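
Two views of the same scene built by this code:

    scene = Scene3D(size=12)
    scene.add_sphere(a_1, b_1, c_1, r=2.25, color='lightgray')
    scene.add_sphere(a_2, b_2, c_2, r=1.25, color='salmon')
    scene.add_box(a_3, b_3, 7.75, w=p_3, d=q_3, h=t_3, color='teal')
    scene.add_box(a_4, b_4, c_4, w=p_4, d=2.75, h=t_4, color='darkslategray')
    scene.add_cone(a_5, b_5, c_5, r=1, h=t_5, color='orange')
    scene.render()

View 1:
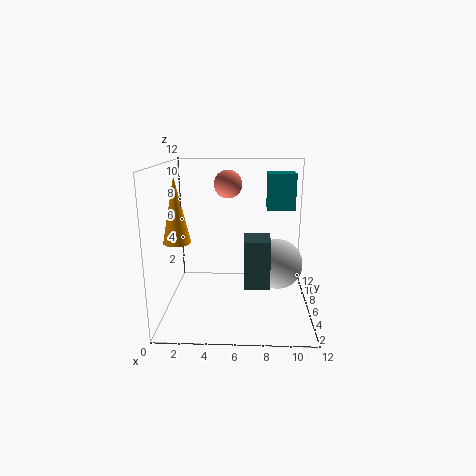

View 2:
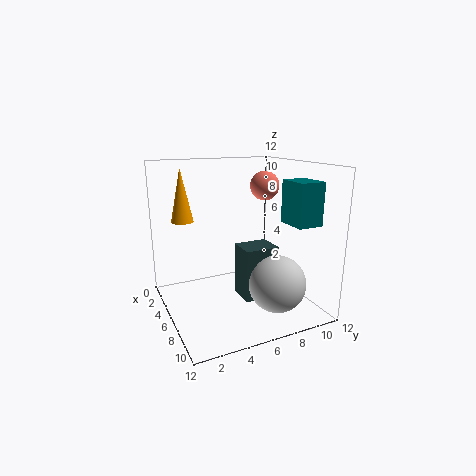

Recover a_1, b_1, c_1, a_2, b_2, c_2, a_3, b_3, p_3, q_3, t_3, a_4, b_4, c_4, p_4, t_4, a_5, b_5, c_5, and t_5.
a_1 = 9.5, b_1 = 7.75, c_1 = 3, a_2 = 5, b_2 = 9, c_2 = 10, a_3 = 8.5, b_3 = 8.5, p_3 = 2.5, q_3 = 2, t_3 = 3.25, a_4 = 6.5, b_4 = 5.5, c_4 = 1.5, p_4 = 2.25, t_4 = 4.25, a_5 = 1.75, b_5 = 2.5, c_5 = 6.75, t_5 = 4.75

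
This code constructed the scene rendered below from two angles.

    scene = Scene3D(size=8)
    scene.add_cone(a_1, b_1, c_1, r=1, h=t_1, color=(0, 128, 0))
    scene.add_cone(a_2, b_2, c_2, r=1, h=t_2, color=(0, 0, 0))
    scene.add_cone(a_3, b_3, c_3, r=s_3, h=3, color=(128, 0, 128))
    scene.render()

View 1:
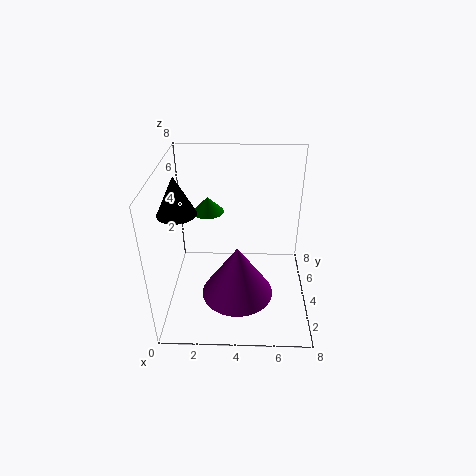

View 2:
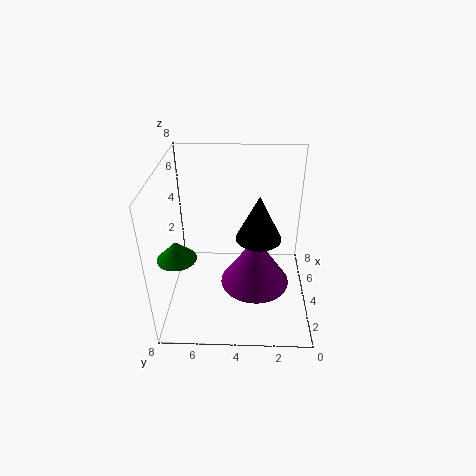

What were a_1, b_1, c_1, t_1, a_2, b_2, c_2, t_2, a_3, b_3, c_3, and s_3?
a_1 = 2, b_1 = 7, c_1 = 4, t_1 = 1, a_2 = 1, b_2 = 3, c_2 = 6, t_2 = 2, a_3 = 4, b_3 = 3, c_3 = 1, s_3 = 2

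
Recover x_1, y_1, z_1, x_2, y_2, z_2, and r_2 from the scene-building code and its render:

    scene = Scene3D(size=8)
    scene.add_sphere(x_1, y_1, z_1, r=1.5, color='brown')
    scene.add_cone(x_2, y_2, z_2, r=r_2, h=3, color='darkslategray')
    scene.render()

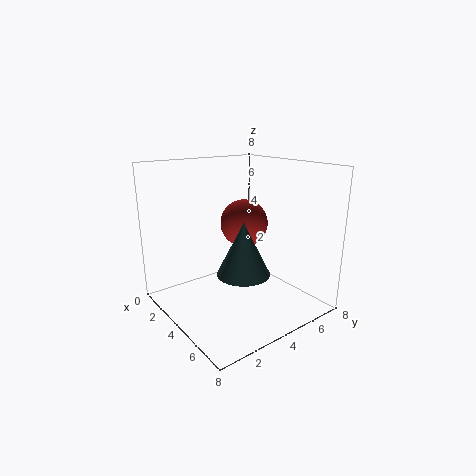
x_1 = 2; y_1 = 6; z_1 = 4; x_2 = 4.5; y_2 = 4; z_2 = 2; r_2 = 1.5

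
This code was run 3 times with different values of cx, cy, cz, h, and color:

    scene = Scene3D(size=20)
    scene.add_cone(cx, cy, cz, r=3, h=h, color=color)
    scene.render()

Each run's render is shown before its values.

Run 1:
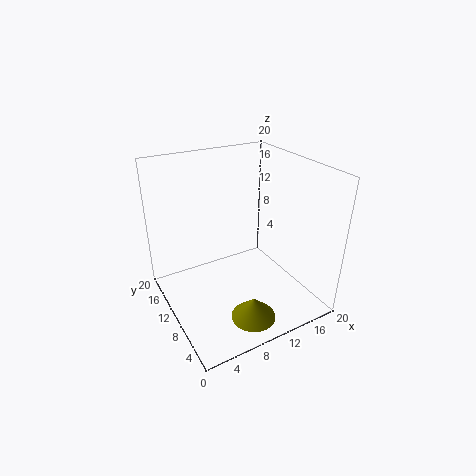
cx = 9
cy = 4
cz = 1
h = 3
color = 'olive'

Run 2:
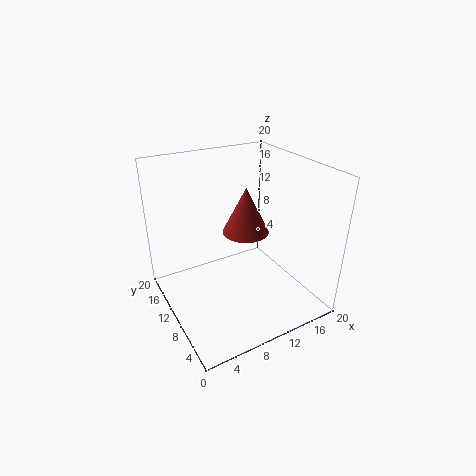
cx = 10
cy = 8
cz = 12
h = 6
color = 'brown'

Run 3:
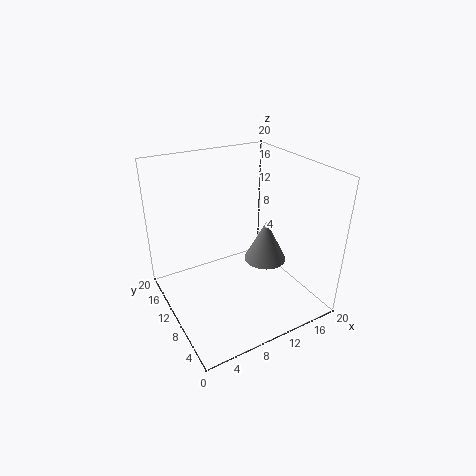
cx = 14
cy = 9
cz = 6
h = 6
color = 'gray'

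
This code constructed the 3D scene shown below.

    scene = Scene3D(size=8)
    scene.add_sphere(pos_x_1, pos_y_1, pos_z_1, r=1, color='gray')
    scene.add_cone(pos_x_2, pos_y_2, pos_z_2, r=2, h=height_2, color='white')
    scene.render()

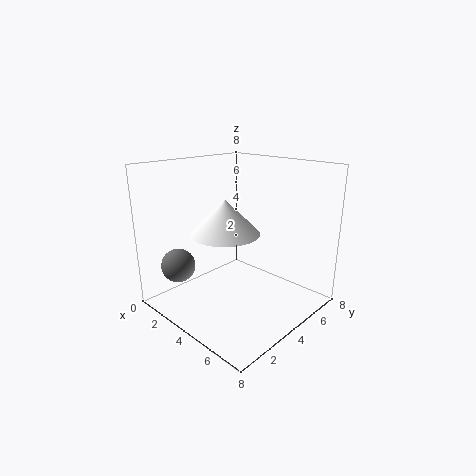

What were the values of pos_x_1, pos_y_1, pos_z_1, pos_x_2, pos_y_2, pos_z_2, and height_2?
pos_x_1 = 1; pos_y_1 = 2; pos_z_1 = 2; pos_x_2 = 3; pos_y_2 = 4; pos_z_2 = 4; height_2 = 2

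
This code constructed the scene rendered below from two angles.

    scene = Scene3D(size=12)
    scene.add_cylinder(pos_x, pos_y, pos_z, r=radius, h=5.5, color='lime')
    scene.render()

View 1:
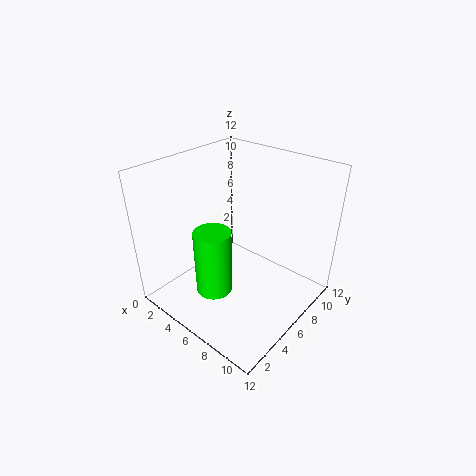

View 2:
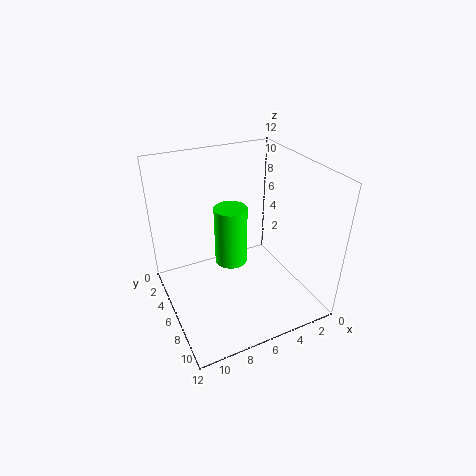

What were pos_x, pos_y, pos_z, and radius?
pos_x = 5.5
pos_y = 3.5
pos_z = 2
radius = 1.5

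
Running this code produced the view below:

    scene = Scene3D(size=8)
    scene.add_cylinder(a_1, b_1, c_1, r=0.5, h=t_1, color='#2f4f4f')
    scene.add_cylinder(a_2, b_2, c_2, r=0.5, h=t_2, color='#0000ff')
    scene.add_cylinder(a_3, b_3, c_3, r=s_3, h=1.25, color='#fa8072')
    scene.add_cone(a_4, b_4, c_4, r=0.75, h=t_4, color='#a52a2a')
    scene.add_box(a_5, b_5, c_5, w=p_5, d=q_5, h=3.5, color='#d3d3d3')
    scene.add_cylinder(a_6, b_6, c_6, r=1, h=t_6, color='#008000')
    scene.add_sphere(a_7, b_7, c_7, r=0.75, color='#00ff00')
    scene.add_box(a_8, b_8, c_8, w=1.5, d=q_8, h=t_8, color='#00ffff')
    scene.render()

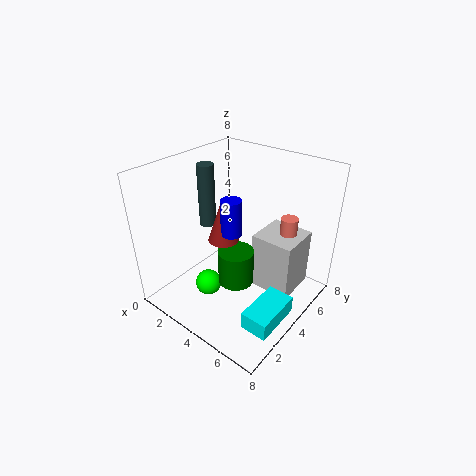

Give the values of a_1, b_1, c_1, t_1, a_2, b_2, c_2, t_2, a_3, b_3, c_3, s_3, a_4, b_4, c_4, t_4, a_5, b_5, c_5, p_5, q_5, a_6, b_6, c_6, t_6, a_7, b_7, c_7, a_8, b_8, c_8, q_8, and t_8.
a_1 = 1.25
b_1 = 4.5
c_1 = 3.75
t_1 = 3.75
a_2 = 5
b_2 = 2.25
c_2 = 5.5
t_2 = 1.75
a_3 = 5.75
b_3 = 6.5
c_3 = 3.5
s_3 = 0.5
a_4 = 4.5
b_4 = 2.25
c_4 = 5
t_4 = 2.25
a_5 = 4.25
b_5 = 5
c_5 = 0.25
p_5 = 2.5
q_5 = 2.5
a_6 = 4.25
b_6 = 3.5
c_6 = 1.5
t_6 = 2
a_7 = 2.75
b_7 = 2.75
c_7 = 1
a_8 = 6
b_8 = 1.75
c_8 = 0.25
q_8 = 2.75
t_8 = 1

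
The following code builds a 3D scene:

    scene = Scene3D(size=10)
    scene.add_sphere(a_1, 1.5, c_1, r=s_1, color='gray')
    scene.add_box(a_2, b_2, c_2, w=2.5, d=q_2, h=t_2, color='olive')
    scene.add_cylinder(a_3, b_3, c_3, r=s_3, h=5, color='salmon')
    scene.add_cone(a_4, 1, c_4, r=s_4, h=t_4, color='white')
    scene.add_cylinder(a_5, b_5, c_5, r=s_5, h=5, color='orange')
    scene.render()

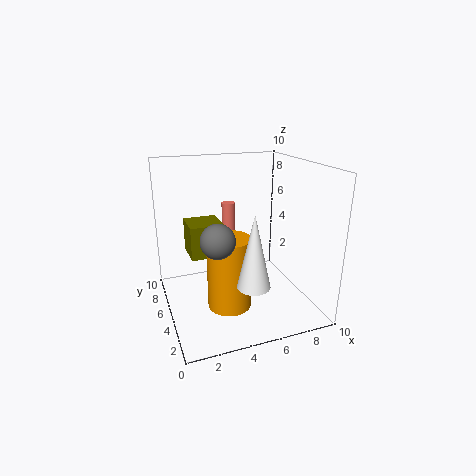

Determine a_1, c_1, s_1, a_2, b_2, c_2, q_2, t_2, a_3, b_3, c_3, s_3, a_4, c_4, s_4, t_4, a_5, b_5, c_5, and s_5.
a_1 = 2.5
c_1 = 6.5
s_1 = 1
a_2 = 2
b_2 = 6.5
c_2 = 3
q_2 = 2.5
t_2 = 2.5
a_3 = 5
b_3 = 7
c_3 = 2
s_3 = 0.5
a_4 = 4.5
c_4 = 3.5
s_4 = 1
t_4 = 4.5
a_5 = 4
b_5 = 4
c_5 = 0.5
s_5 = 1.5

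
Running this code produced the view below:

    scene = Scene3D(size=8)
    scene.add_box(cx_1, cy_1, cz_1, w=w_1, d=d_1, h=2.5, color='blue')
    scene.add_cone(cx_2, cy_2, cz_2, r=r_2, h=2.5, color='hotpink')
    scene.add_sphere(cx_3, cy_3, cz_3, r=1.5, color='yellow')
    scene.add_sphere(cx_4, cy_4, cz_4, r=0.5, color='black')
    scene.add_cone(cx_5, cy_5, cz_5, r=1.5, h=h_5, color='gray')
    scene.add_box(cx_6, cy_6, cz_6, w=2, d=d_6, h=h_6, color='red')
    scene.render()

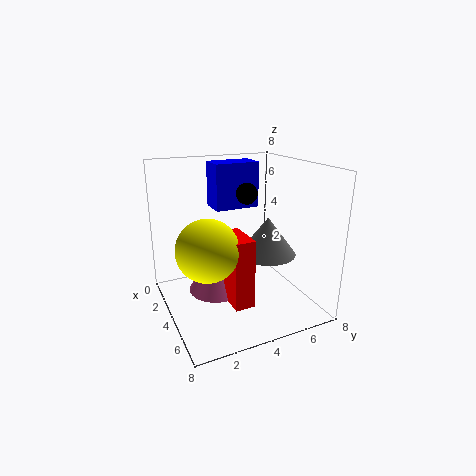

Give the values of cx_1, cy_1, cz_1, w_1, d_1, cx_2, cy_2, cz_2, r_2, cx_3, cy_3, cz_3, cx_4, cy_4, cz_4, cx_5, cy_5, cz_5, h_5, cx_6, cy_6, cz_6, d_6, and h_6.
cx_1 = 2, cy_1 = 3, cz_1 = 5.5, w_1 = 1.5, d_1 = 2.5, cx_2 = 4.5, cy_2 = 2.5, cz_2 = 1.5, r_2 = 1.5, cx_3 = 6, cy_3 = 1.5, cz_3 = 4.5, cx_4 = 6, cy_4 = 3.5, cz_4 = 7, cx_5 = 5.5, cy_5 = 5, cz_5 = 3.5, h_5 = 2, cx_6 = 5, cy_6 = 2.5, cz_6 = 1.5, d_6 = 1, h_6 = 3.5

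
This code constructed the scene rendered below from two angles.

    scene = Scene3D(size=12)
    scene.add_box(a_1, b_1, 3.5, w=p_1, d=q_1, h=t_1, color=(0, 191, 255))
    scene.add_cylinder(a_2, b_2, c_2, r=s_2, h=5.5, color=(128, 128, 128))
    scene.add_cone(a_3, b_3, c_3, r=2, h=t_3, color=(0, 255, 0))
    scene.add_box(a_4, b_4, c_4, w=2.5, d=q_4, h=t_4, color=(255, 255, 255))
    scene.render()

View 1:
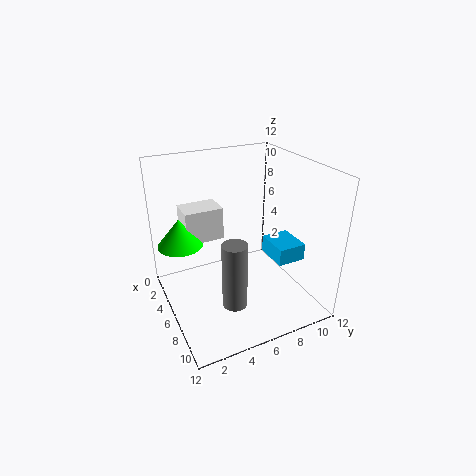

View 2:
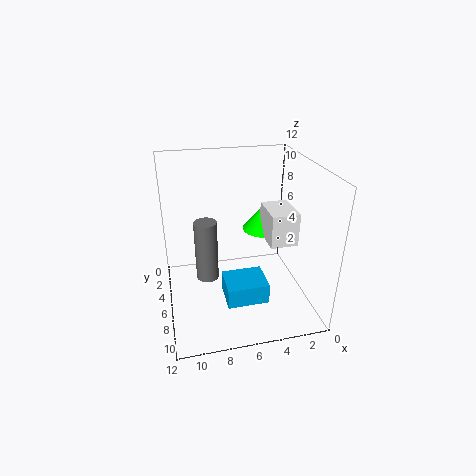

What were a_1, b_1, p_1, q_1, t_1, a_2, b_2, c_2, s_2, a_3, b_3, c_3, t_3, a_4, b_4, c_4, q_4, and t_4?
a_1 = 5; b_1 = 9; p_1 = 3; q_1 = 2.5; t_1 = 1.5; a_2 = 8.5; b_2 = 4.5; c_2 = 1.5; s_2 = 1; a_3 = 2.5; b_3 = 2; c_3 = 4.5; t_3 = 2.5; a_4 = 0.5; b_4 = 2.5; c_4 = 4.5; q_4 = 3.5; t_4 = 3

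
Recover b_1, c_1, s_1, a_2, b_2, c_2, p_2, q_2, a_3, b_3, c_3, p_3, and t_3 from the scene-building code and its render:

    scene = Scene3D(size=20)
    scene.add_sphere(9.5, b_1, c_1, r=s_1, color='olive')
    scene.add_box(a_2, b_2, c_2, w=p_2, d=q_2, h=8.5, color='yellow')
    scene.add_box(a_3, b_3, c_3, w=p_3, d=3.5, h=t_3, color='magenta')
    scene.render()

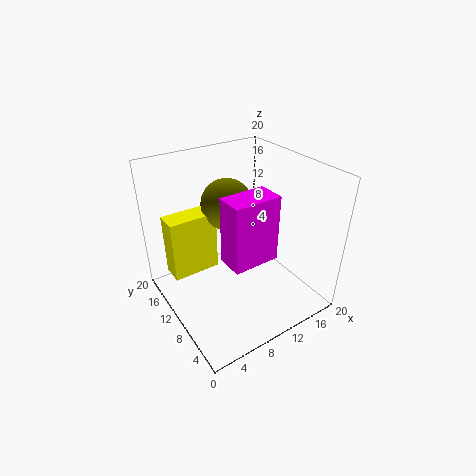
b_1 = 12; c_1 = 14.5; s_1 = 3.5; a_2 = 1; b_2 = 11.5; c_2 = 5.5; p_2 = 6.5; q_2 = 3; a_3 = 5.5; b_3 = 3.5; c_3 = 10; p_3 = 6; t_3 = 8.5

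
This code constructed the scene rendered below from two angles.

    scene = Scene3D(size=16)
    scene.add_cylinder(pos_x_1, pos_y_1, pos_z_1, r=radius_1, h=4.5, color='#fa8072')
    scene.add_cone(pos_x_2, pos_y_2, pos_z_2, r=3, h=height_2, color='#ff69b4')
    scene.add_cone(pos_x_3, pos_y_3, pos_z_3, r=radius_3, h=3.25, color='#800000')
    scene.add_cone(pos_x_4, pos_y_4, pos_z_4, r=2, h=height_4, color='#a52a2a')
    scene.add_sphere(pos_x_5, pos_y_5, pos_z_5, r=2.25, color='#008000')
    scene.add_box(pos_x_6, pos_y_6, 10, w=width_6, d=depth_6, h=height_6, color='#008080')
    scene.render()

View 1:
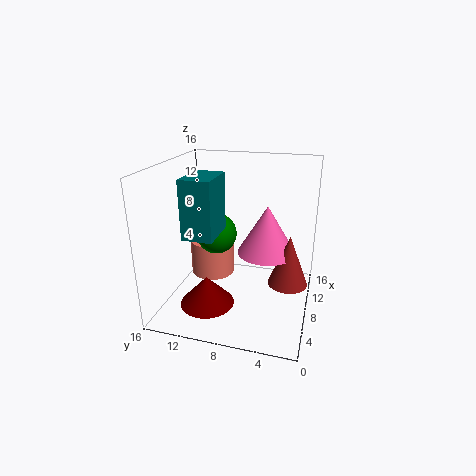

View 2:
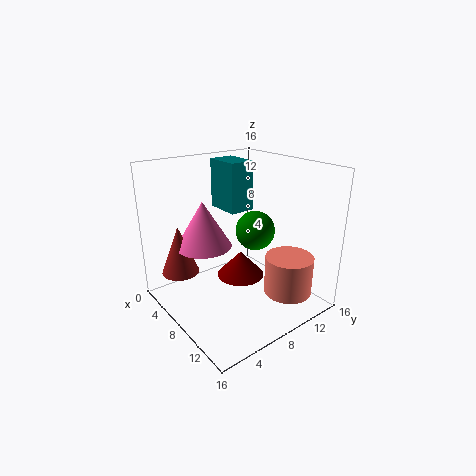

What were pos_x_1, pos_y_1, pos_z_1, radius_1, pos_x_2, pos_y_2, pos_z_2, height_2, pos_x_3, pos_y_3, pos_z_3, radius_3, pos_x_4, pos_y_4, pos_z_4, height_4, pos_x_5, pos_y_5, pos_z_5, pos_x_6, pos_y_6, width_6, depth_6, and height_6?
pos_x_1 = 11.75, pos_y_1 = 12.5, pos_z_1 = 1.25, radius_1 = 2.75, pos_x_2 = 6.5, pos_y_2 = 4.5, pos_z_2 = 7.5, height_2 = 5, pos_x_3 = 5, pos_y_3 = 10.75, pos_z_3 = 1, radius_3 = 3, pos_x_4 = 5.5, pos_y_4 = 2, pos_z_4 = 4.75, height_4 = 5.25, pos_x_5 = 8, pos_y_5 = 10.5, pos_z_5 = 8.25, pos_x_6 = 1.75, pos_y_6 = 8.75, width_6 = 4.25, depth_6 = 3, height_6 = 5.75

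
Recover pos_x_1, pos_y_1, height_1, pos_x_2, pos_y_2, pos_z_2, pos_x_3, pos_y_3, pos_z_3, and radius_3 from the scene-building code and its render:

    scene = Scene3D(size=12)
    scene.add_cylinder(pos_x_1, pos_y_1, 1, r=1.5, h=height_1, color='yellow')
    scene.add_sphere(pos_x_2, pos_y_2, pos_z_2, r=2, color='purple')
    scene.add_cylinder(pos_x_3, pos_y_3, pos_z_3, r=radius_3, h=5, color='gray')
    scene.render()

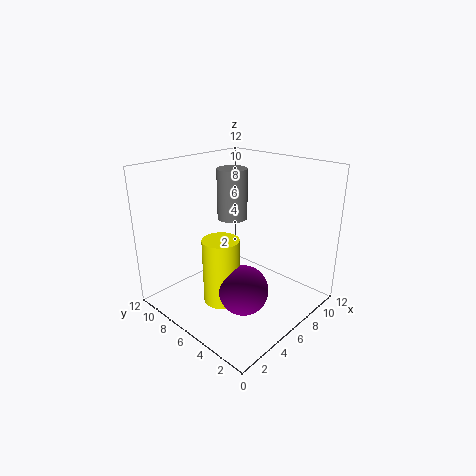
pos_x_1 = 4
pos_y_1 = 6
height_1 = 5.5
pos_x_2 = 4.5
pos_y_2 = 4
pos_z_2 = 2.5
pos_x_3 = 10
pos_y_3 = 10.5
pos_z_3 = 5.5
radius_3 = 1.5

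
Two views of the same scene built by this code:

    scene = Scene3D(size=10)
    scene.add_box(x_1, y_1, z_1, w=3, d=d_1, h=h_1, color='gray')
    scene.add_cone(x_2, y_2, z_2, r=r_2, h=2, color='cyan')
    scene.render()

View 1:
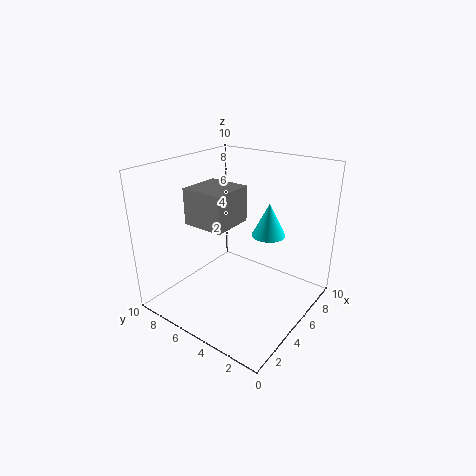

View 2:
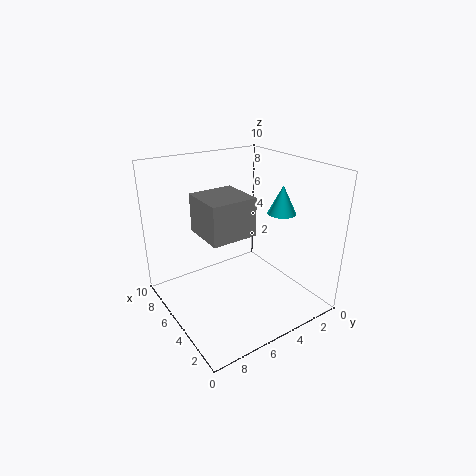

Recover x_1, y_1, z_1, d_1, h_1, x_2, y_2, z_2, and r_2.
x_1 = 3, y_1 = 5, z_1 = 6, d_1 = 3, h_1 = 2.5, x_2 = 4, y_2 = 2, z_2 = 6.5, r_2 = 1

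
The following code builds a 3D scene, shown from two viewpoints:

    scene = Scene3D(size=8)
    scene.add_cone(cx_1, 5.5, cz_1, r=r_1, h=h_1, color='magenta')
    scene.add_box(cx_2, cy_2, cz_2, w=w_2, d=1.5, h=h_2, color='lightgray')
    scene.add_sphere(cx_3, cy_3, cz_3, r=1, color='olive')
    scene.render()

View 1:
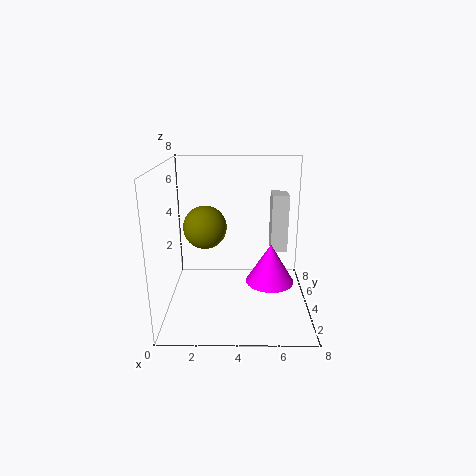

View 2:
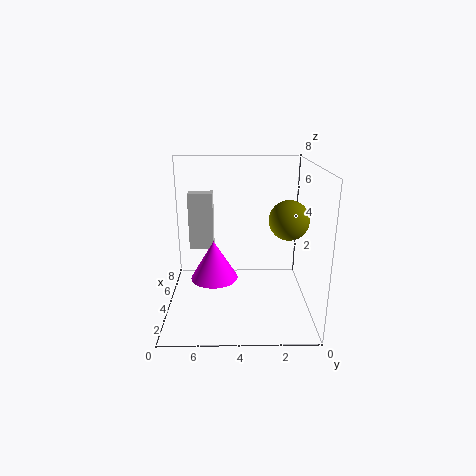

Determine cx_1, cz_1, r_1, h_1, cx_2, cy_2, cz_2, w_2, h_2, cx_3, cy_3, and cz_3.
cx_1 = 6; cz_1 = 0.5; r_1 = 1.5; h_1 = 2.5; cx_2 = 6; cy_2 = 5.5; cz_2 = 2.5; w_2 = 1; h_2 = 3.5; cx_3 = 2.5; cy_3 = 1.5; cz_3 = 5.5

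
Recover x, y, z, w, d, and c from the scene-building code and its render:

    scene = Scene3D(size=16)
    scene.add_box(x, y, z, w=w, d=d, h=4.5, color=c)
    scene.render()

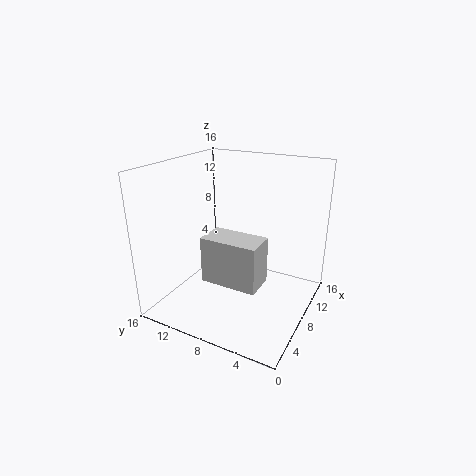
x = 1.5
y = 3
z = 6
w = 3
d = 5.5
c = 'lightgray'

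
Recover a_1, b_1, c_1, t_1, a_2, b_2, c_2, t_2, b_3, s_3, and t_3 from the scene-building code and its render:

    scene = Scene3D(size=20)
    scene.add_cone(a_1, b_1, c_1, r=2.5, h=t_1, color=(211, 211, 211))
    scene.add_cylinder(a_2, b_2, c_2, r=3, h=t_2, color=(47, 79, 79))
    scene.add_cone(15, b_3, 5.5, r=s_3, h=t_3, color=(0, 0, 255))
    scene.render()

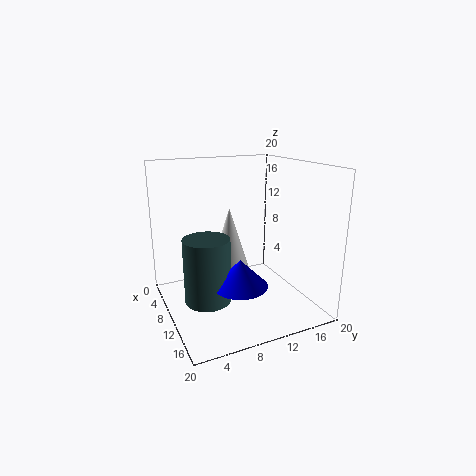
a_1 = 10.5, b_1 = 8.5, c_1 = 6.5, t_1 = 8, a_2 = 12.5, b_2 = 4.5, c_2 = 3, t_2 = 8.5, b_3 = 8, s_3 = 3.5, t_3 = 3.5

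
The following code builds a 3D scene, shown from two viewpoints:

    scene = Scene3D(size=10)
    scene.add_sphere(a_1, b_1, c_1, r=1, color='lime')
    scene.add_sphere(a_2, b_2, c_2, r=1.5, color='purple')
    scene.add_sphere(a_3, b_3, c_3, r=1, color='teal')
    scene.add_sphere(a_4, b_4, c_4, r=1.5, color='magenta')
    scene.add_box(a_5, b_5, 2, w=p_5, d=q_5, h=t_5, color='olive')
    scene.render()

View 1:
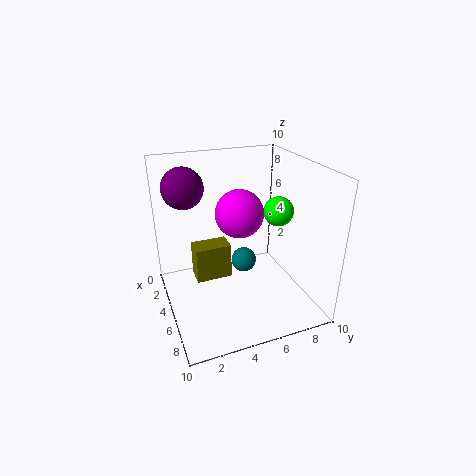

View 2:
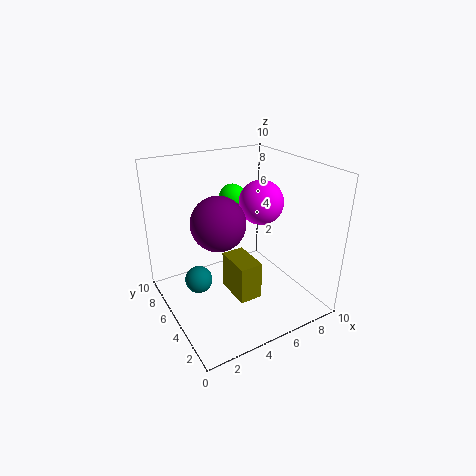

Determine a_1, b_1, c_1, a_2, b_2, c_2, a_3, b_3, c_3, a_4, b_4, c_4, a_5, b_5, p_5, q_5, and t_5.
a_1 = 6; b_1 = 7.5; c_1 = 7; a_2 = 2; b_2 = 2; c_2 = 8; a_3 = 2.5; b_3 = 6.5; c_3 = 1.5; a_4 = 6.5; b_4 = 4.5; c_4 = 7.5; a_5 = 3.5; b_5 = 2; p_5 = 1.5; q_5 = 2.5; t_5 = 2.5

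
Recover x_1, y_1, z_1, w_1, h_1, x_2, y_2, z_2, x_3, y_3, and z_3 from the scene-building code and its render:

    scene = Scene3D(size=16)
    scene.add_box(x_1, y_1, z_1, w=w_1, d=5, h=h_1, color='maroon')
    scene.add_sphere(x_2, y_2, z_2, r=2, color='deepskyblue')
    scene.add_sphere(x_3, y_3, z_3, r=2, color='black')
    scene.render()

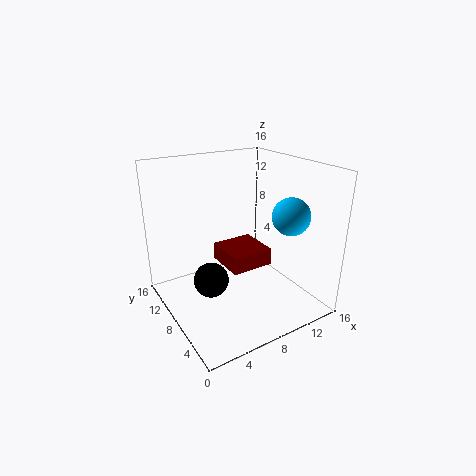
x_1 = 7, y_1 = 7, z_1 = 4, w_1 = 5, h_1 = 2, x_2 = 12, y_2 = 4, z_2 = 11, x_3 = 5, y_3 = 9, z_3 = 3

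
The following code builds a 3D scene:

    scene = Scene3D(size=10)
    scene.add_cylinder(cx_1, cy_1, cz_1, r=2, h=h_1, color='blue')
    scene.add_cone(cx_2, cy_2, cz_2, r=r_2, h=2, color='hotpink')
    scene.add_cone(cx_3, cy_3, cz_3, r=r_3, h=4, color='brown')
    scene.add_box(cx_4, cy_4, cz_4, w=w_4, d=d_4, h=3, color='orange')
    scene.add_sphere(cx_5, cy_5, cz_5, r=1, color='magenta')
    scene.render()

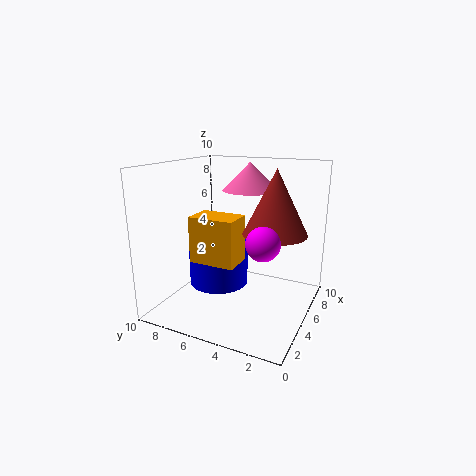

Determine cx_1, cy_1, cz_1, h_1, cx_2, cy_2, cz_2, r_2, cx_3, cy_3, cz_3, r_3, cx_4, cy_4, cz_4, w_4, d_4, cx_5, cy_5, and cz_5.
cx_1 = 4
cy_1 = 6
cz_1 = 2
h_1 = 3
cx_2 = 7
cy_2 = 5
cz_2 = 8
r_2 = 2
cx_3 = 4
cy_3 = 2
cz_3 = 6
r_3 = 2
cx_4 = 2
cy_4 = 4
cz_4 = 4
w_4 = 2
d_4 = 3
cx_5 = 2
cy_5 = 2
cz_5 = 6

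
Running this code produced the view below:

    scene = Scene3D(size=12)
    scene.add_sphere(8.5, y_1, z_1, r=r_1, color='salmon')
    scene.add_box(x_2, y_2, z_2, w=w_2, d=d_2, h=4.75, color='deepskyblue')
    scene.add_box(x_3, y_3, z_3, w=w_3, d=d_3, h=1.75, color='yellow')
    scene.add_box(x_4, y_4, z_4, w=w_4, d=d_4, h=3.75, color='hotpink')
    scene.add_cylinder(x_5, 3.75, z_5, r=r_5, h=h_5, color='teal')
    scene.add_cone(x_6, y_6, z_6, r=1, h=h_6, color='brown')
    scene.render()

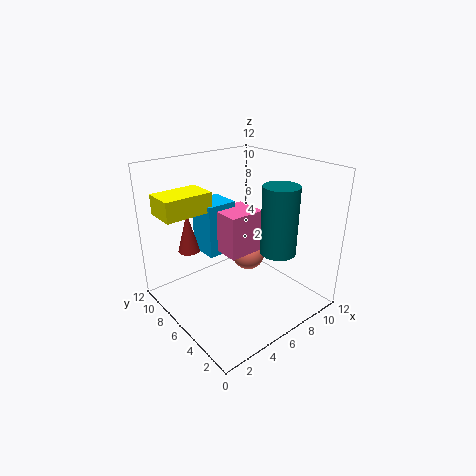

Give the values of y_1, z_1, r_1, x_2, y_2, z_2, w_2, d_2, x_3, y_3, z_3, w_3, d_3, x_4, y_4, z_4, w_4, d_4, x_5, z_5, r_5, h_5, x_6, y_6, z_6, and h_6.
y_1 = 7.5
z_1 = 3
r_1 = 1.5
x_2 = 4.75
y_2 = 8.25
z_2 = 3.5
w_2 = 2.75
d_2 = 2.75
x_3 = 1
y_3 = 8.5
z_3 = 7.75
w_3 = 4.25
d_3 = 2.75
x_4 = 5.5
y_4 = 6
z_4 = 4
w_4 = 3.25
d_4 = 3
x_5 = 8.5
z_5 = 4.75
r_5 = 1.5
h_5 = 5.75
x_6 = 4
y_6 = 10.75
z_6 = 3.5
h_6 = 3.75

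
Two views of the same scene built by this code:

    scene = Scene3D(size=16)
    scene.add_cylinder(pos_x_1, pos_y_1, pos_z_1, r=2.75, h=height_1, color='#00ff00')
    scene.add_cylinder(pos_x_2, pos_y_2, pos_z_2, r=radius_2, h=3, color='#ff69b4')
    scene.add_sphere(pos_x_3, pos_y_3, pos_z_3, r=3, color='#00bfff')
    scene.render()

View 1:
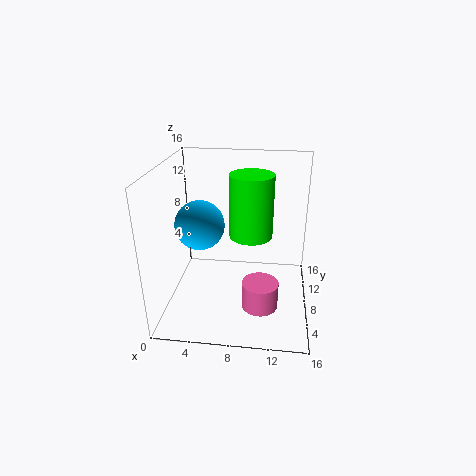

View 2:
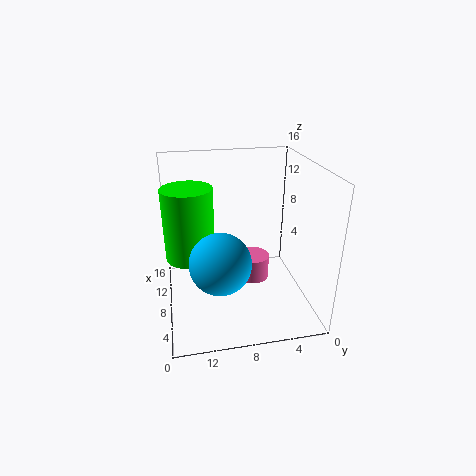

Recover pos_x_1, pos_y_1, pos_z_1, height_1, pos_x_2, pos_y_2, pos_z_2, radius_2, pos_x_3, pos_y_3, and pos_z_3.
pos_x_1 = 9, pos_y_1 = 13.25, pos_z_1 = 5.75, height_1 = 8, pos_x_2 = 10.75, pos_y_2 = 5.5, pos_z_2 = 1, radius_2 = 2, pos_x_3 = 3, pos_y_3 = 10.75, pos_z_3 = 8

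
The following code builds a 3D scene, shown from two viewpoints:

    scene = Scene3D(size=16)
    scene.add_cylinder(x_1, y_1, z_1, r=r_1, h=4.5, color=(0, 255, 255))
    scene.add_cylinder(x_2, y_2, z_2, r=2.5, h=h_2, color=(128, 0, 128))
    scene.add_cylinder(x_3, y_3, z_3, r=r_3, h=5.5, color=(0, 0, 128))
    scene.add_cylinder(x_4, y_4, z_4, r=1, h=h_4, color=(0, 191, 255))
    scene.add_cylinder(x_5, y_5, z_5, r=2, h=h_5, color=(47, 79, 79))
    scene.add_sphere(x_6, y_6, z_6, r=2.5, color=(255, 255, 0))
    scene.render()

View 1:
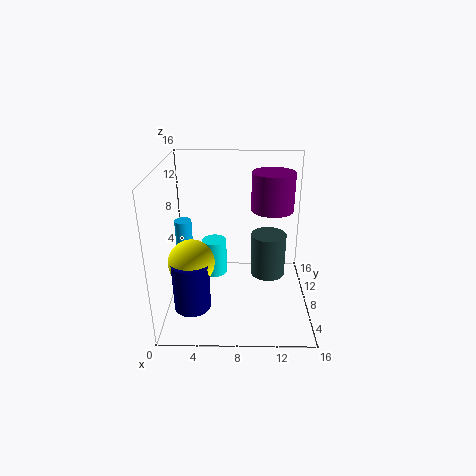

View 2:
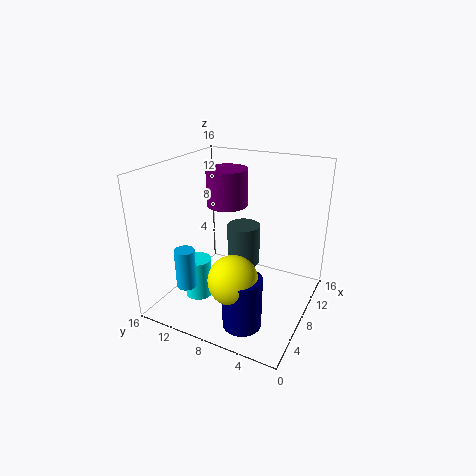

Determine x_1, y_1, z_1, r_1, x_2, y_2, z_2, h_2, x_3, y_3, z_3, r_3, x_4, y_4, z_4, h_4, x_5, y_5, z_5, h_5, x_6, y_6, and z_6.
x_1 = 5, y_1 = 11.5, z_1 = 1.5, r_1 = 1.5, x_2 = 12, y_2 = 11.5, z_2 = 10, h_2 = 4.5, x_3 = 3, y_3 = 5, z_3 = 1, r_3 = 2, x_4 = 1.5, y_4 = 10.5, z_4 = 5, h_4 = 4, x_5 = 11.5, y_5 = 9, z_5 = 3, h_5 = 5, x_6 = 3, y_6 = 6, z_6 = 6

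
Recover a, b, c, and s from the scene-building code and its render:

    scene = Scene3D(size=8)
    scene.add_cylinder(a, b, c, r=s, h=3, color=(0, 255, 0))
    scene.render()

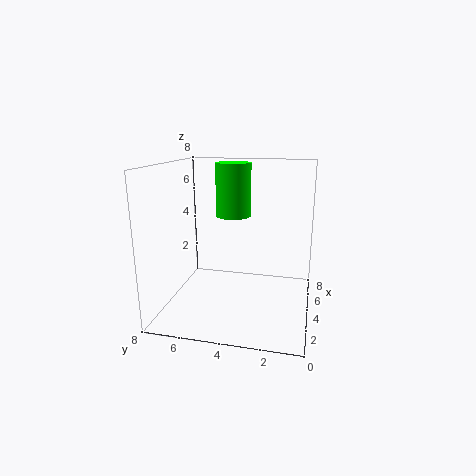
a = 5; b = 4.5; c = 5; s = 1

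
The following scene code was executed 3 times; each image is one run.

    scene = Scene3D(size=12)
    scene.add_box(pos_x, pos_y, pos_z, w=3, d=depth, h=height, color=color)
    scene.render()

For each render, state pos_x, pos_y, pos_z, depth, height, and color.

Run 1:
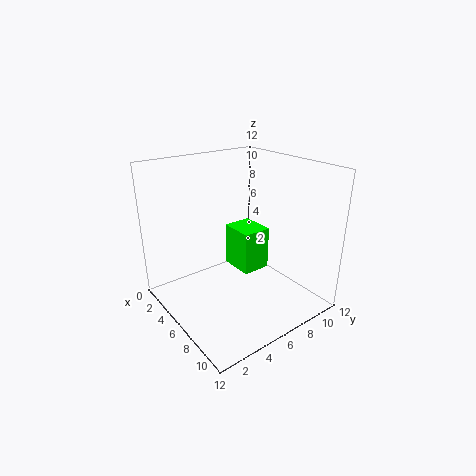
pos_x = 3.5
pos_y = 6.5
pos_z = 2.5
depth = 2.5
height = 3.75
color = 'lime'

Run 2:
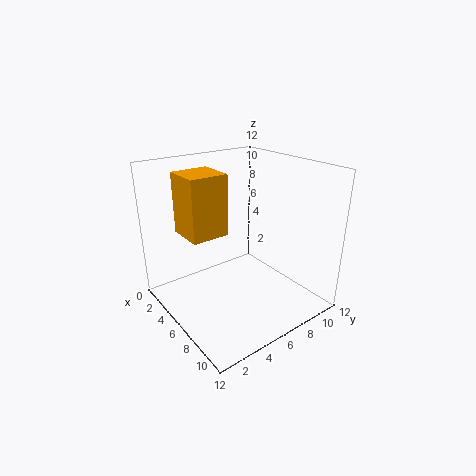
pos_x = 3.75
pos_y = 1.5
pos_z = 7
depth = 3
height = 4.75
color = 'orange'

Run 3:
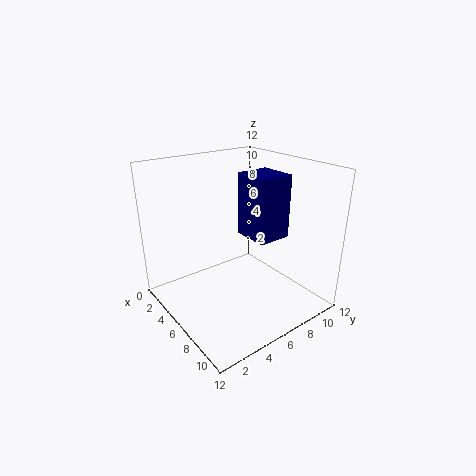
pos_x = 6
pos_y = 6
pos_z = 6.5
depth = 2.75
height = 5
color = 'navy'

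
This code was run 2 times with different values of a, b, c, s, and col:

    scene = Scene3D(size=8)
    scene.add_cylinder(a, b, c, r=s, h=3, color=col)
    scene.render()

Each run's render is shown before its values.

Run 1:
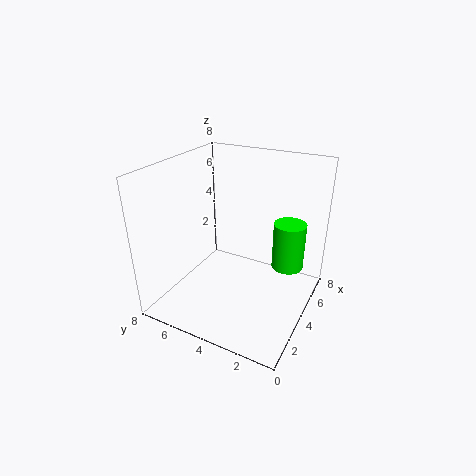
a = 7; b = 2; c = 1; s = 1; col = 'lime'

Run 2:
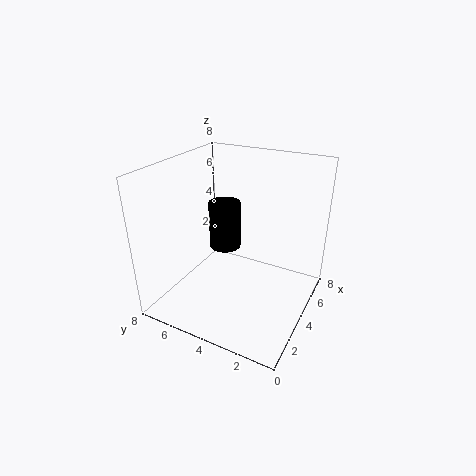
a = 6; b = 6; c = 2; s = 1; col = 'black'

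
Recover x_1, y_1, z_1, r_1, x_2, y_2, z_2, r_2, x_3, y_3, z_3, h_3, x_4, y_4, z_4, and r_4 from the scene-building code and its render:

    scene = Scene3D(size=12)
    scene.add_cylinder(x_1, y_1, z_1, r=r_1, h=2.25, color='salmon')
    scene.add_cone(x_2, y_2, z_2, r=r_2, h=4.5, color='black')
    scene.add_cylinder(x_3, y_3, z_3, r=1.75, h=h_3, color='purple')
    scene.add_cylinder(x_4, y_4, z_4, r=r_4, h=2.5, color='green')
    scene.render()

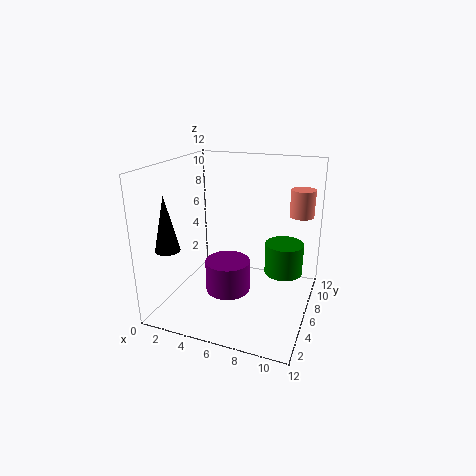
x_1 = 10.75, y_1 = 8.25, z_1 = 7.75, r_1 = 1, x_2 = 1.25, y_2 = 2.75, z_2 = 5.5, r_2 = 1, x_3 = 6, y_3 = 3.75, z_3 = 2.5, h_3 = 2.5, x_4 = 10, y_4 = 5.75, z_4 = 3.75, r_4 = 1.5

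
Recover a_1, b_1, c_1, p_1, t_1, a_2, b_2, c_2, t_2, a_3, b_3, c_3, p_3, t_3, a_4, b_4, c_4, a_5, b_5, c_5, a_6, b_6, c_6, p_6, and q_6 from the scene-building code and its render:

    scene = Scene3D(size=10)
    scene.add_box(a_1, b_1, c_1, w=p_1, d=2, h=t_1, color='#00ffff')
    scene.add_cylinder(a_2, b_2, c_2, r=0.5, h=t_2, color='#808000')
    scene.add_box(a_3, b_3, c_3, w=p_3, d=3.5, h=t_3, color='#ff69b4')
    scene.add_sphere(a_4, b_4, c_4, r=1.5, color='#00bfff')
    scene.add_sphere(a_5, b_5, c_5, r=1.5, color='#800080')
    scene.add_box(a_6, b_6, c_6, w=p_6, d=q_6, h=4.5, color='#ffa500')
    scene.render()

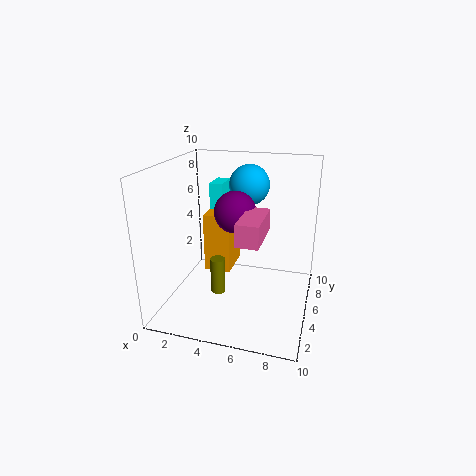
a_1 = 2
b_1 = 7.5
c_1 = 5
p_1 = 1
t_1 = 3
a_2 = 4
b_2 = 3.5
c_2 = 1.5
t_2 = 2.5
a_3 = 5.5
b_3 = 2.5
c_3 = 5.5
p_3 = 1.5
t_3 = 1.5
a_4 = 5
b_4 = 8
c_4 = 8
a_5 = 4.5
b_5 = 6
c_5 = 6.5
a_6 = 2
b_6 = 6
c_6 = 1.5
p_6 = 2
q_6 = 3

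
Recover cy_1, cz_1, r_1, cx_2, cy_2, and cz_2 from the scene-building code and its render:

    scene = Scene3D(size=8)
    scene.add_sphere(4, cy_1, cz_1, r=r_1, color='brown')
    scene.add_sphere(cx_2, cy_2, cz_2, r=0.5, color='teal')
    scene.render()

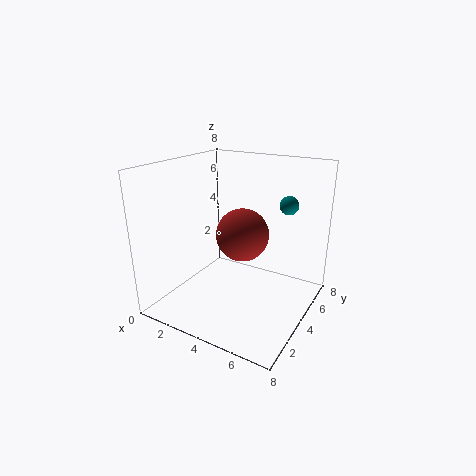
cy_1 = 4.5, cz_1 = 4, r_1 = 1.5, cx_2 = 6.5, cy_2 = 5, cz_2 = 6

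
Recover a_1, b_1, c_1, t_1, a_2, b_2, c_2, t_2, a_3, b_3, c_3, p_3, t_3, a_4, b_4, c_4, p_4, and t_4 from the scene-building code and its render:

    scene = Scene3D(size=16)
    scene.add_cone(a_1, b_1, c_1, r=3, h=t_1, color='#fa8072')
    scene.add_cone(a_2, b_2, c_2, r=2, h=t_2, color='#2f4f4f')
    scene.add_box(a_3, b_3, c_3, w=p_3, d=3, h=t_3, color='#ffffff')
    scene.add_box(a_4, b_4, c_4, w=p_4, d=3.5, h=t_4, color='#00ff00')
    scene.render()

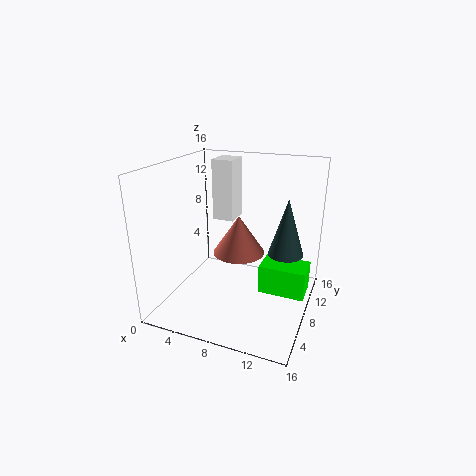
a_1 = 7.5
b_1 = 9.5
c_1 = 5.5
t_1 = 4.5
a_2 = 13
b_2 = 10
c_2 = 6
t_2 = 6.5
a_3 = 4
b_3 = 10
c_3 = 9
p_3 = 2.5
t_3 = 7
a_4 = 10
b_4 = 9.5
c_4 = 0.5
p_4 = 5.5
t_4 = 3.5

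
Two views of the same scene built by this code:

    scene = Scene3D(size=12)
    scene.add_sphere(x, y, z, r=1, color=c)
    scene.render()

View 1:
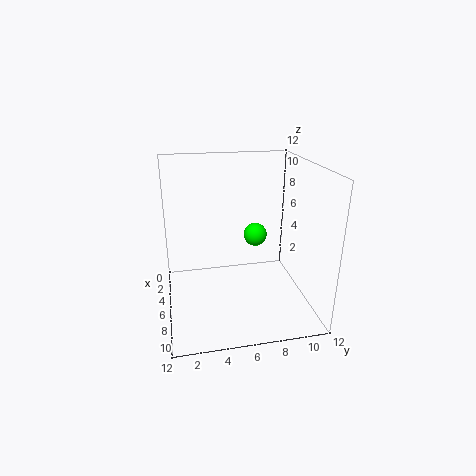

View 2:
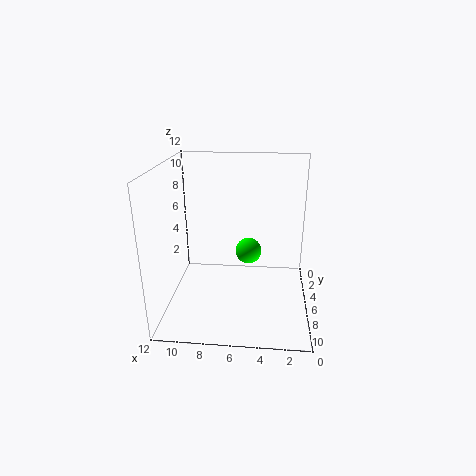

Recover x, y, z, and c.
x = 5
y = 7.75
z = 5.75
c = 'lime'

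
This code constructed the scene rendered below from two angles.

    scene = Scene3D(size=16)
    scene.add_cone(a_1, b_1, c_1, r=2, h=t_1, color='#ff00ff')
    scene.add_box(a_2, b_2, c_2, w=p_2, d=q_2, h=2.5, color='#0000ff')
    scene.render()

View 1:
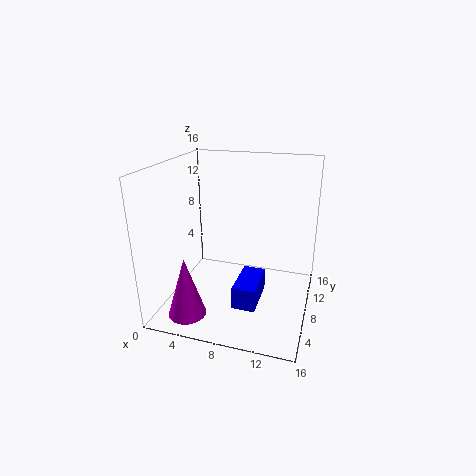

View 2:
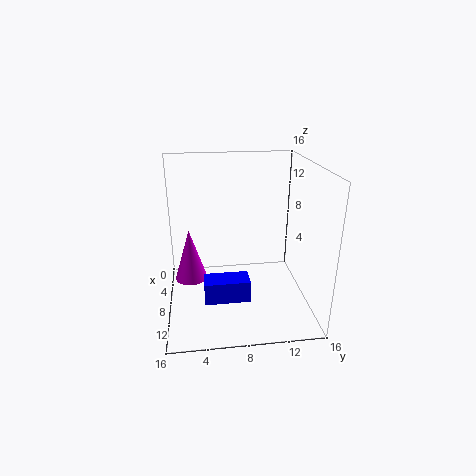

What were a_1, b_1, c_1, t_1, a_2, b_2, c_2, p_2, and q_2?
a_1 = 4
b_1 = 2.5
c_1 = 1
t_1 = 6.5
a_2 = 8.5
b_2 = 4
c_2 = 1.5
p_2 = 2.5
q_2 = 5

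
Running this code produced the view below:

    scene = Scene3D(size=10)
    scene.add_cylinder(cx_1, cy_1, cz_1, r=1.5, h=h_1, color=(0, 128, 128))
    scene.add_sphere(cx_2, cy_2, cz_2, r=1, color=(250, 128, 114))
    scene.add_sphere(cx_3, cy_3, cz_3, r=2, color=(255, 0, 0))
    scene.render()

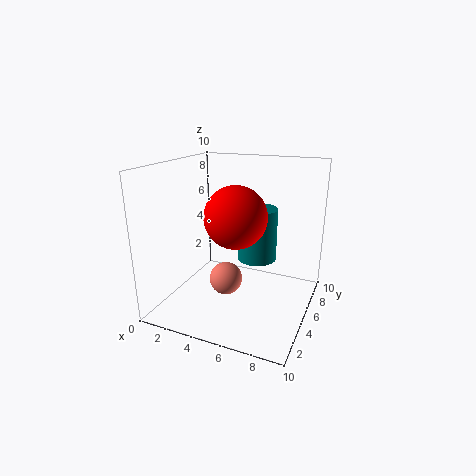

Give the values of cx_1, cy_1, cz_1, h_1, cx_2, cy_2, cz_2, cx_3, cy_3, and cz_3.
cx_1 = 5.5, cy_1 = 7.5, cz_1 = 2.5, h_1 = 4, cx_2 = 5.5, cy_2 = 2, cz_2 = 3.5, cx_3 = 5.5, cy_3 = 3.5, cz_3 = 7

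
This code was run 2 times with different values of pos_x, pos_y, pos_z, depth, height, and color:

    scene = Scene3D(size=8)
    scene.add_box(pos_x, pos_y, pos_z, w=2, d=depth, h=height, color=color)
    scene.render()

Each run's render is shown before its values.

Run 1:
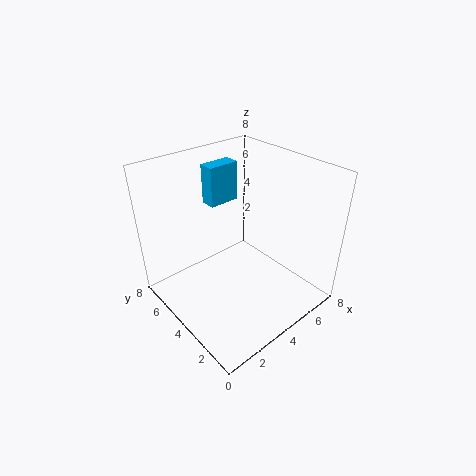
pos_x = 4.5
pos_y = 7
pos_z = 4.5
depth = 1
height = 2.5
color = 'deepskyblue'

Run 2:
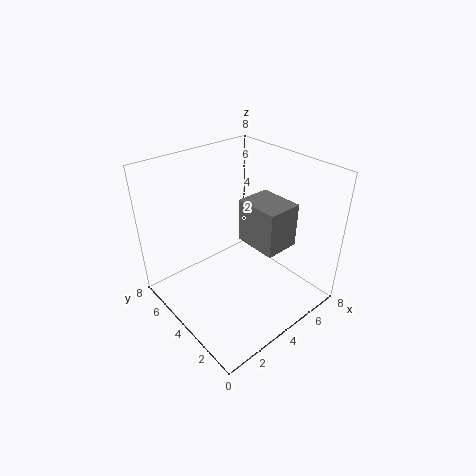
pos_x = 4.5
pos_y = 2
pos_z = 3.5
depth = 2.5
height = 2.5
color = 'gray'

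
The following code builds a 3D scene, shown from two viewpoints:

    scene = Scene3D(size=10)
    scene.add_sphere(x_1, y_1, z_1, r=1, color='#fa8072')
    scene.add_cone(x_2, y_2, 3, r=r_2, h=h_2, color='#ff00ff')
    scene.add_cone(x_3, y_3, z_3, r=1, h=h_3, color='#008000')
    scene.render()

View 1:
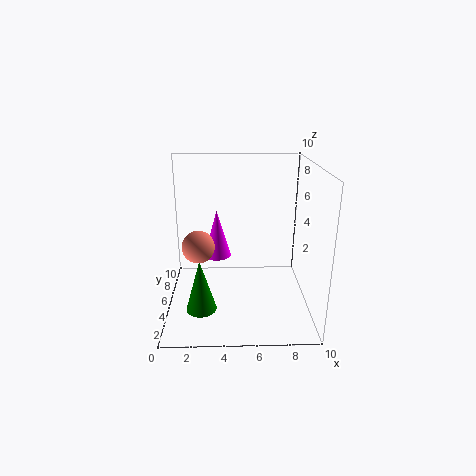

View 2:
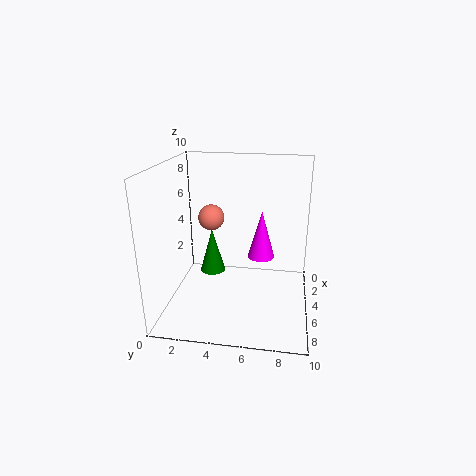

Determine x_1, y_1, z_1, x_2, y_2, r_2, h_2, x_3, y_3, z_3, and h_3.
x_1 = 2.5
y_1 = 2.5
z_1 = 5.5
x_2 = 3.5
y_2 = 6.5
r_2 = 1
h_2 = 3.5
x_3 = 2.5
y_3 = 2.5
z_3 = 1
h_3 = 3.5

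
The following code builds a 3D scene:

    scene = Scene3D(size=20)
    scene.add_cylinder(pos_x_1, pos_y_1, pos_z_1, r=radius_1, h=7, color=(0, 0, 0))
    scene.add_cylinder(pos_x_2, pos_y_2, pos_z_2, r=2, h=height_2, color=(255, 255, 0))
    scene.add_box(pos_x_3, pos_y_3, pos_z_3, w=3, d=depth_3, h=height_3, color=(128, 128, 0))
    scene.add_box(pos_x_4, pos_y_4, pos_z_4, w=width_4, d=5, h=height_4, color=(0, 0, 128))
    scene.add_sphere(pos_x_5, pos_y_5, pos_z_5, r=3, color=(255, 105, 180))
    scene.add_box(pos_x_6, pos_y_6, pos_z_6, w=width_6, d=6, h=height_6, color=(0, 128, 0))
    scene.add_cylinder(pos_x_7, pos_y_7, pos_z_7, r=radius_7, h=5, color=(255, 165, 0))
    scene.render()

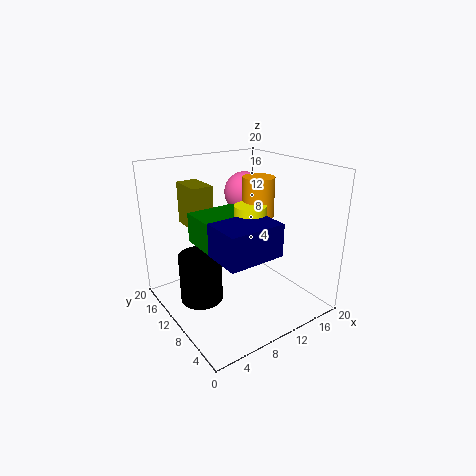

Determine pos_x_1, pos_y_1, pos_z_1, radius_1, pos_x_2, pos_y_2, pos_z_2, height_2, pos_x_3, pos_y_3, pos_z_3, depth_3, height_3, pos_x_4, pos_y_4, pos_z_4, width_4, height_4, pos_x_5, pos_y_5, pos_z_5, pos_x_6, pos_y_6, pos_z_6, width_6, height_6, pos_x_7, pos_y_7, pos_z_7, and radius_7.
pos_x_1 = 5; pos_y_1 = 12; pos_z_1 = 1; radius_1 = 3; pos_x_2 = 9; pos_y_2 = 6; pos_z_2 = 12; height_2 = 4; pos_x_3 = 5; pos_y_3 = 13; pos_z_3 = 11; depth_3 = 5; height_3 = 6; pos_x_4 = 3; pos_y_4 = 1; pos_z_4 = 11; width_4 = 7; height_4 = 4; pos_x_5 = 14; pos_y_5 = 14; pos_z_5 = 15; pos_x_6 = 4; pos_y_6 = 7; pos_z_6 = 10; width_6 = 7; height_6 = 4; pos_x_7 = 11; pos_y_7 = 7; pos_z_7 = 14; radius_7 = 2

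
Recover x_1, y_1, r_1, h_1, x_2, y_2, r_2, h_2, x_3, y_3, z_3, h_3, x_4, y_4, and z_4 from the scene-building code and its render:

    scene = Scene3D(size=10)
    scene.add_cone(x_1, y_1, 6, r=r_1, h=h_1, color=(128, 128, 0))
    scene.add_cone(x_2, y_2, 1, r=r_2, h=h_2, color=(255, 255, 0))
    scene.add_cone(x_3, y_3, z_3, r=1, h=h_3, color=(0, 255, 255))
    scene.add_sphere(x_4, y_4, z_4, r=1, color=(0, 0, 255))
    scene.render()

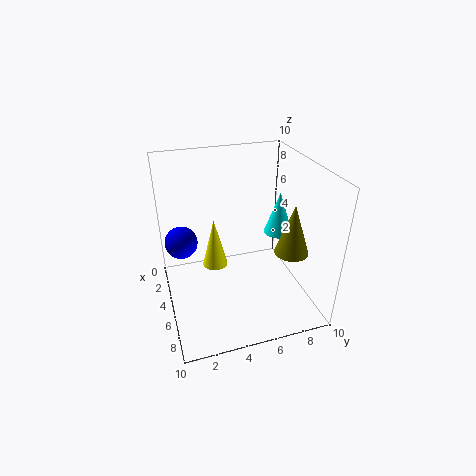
x_1 = 9, y_1 = 7, r_1 = 1, h_1 = 3, x_2 = 2, y_2 = 4, r_2 = 1, h_2 = 4, x_3 = 5, y_3 = 8, z_3 = 5, h_3 = 3, x_4 = 6, y_4 = 1, z_4 = 6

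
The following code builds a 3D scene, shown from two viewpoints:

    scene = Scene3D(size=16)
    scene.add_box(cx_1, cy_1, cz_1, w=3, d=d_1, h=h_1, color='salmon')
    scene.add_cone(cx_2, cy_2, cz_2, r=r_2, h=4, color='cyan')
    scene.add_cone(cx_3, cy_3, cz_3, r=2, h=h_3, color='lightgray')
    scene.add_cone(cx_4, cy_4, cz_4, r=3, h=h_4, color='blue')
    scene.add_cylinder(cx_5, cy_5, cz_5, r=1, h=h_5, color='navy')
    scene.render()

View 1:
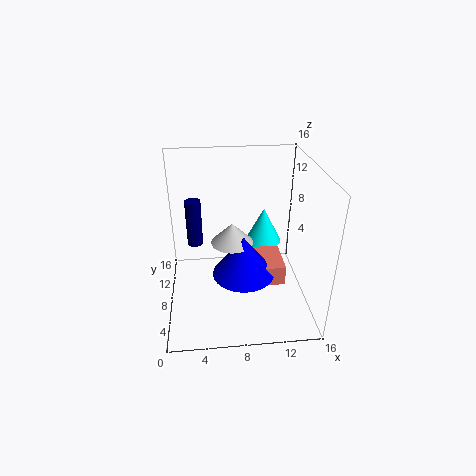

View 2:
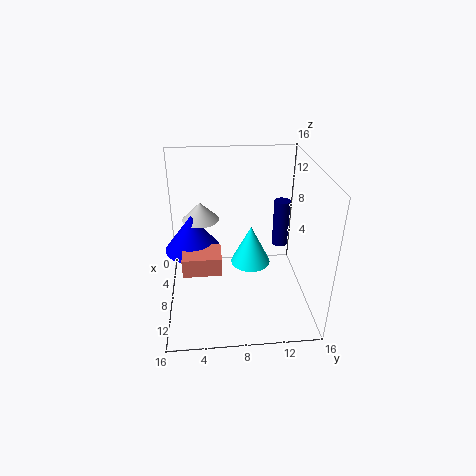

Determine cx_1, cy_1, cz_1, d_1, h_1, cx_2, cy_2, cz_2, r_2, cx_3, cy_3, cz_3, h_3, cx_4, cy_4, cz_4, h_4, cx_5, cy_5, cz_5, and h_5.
cx_1 = 9; cy_1 = 2; cz_1 = 6; d_1 = 4; h_1 = 2; cx_2 = 11; cy_2 = 9; cz_2 = 7; r_2 = 2; cx_3 = 7; cy_3 = 4; cz_3 = 10; h_3 = 2; cx_4 = 8; cy_4 = 3; cz_4 = 7; h_4 = 4; cx_5 = 3; cy_5 = 14; cz_5 = 4; h_5 = 6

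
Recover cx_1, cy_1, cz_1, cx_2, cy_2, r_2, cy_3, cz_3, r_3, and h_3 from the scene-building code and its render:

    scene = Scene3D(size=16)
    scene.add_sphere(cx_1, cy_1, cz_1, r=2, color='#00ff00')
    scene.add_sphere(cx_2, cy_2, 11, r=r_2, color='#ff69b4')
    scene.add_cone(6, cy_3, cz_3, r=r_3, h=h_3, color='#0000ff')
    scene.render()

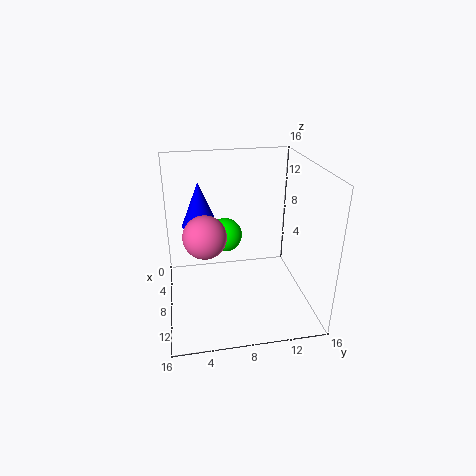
cx_1 = 5; cy_1 = 7; cz_1 = 7; cx_2 = 13; cy_2 = 4; r_2 = 2; cy_3 = 4; cz_3 = 9; r_3 = 2; h_3 = 5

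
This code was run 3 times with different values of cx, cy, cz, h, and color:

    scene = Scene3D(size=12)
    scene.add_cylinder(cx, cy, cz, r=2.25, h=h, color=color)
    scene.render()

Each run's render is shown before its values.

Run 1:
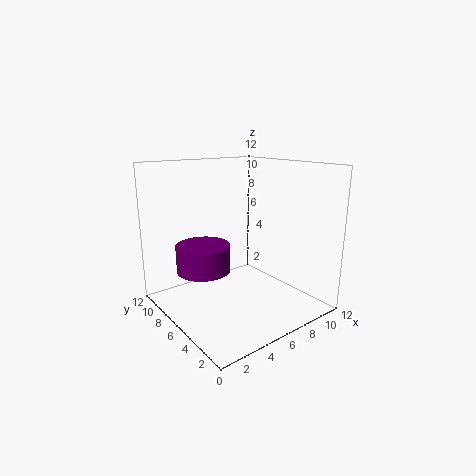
cx = 3.5
cy = 7.5
cz = 3.25
h = 2.25
color = 'purple'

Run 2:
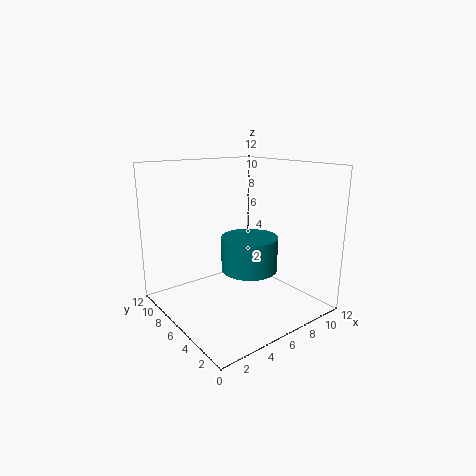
cx = 6
cy = 4.5
cz = 3.75
h = 2.75
color = 'teal'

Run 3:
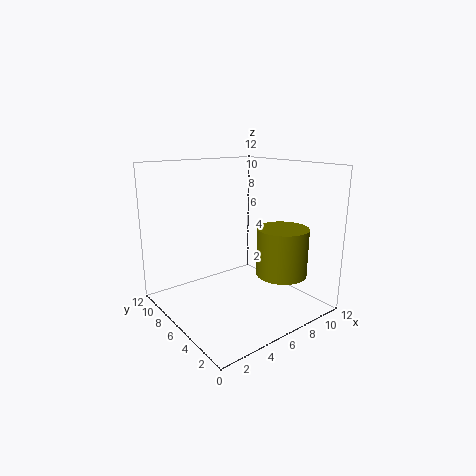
cx = 9.75
cy = 4.5
cz = 2.25
h = 4.25
color = 'olive'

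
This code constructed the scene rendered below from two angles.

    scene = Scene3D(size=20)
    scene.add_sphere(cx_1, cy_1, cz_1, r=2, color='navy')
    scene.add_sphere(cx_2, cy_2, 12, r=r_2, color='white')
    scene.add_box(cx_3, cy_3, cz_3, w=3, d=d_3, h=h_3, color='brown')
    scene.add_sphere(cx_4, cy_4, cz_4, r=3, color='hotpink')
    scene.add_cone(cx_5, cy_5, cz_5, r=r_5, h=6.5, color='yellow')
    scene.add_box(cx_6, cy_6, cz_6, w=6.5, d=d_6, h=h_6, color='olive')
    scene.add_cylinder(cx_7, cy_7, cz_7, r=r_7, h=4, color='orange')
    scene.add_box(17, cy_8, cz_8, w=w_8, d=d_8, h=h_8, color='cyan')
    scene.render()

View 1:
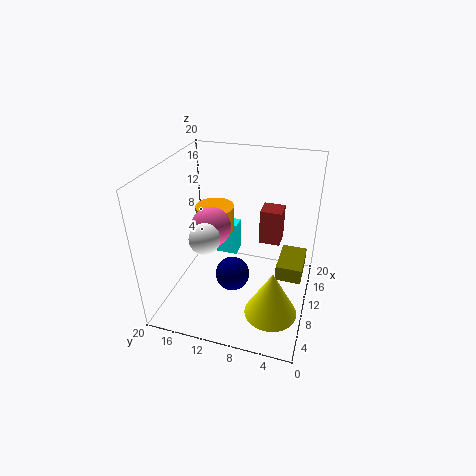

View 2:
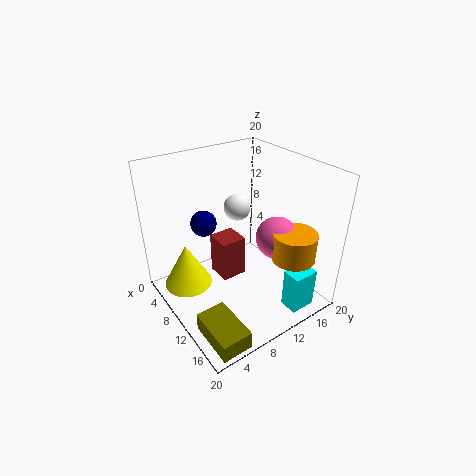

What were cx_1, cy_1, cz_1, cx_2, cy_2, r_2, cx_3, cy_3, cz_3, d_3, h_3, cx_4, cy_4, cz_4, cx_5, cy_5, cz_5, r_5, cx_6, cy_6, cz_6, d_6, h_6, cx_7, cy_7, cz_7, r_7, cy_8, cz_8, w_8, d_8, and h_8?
cx_1 = 3
cy_1 = 8.5
cz_1 = 9.5
cx_2 = 5.5
cy_2 = 13
r_2 = 2
cx_3 = 12
cy_3 = 4.5
cz_3 = 8.5
d_3 = 3
h_3 = 5
cx_4 = 12.5
cy_4 = 15
cz_4 = 9.5
cx_5 = 5.5
cy_5 = 4
cz_5 = 2
r_5 = 3.5
cx_6 = 13.5
cy_6 = 1
cz_6 = 1
d_6 = 4
h_6 = 2.5
cx_7 = 15.5
cy_7 = 15.5
cz_7 = 7.5
r_7 = 3
cy_8 = 12.5
cz_8 = 2
w_8 = 2.5
d_8 = 3.5
h_8 = 5.5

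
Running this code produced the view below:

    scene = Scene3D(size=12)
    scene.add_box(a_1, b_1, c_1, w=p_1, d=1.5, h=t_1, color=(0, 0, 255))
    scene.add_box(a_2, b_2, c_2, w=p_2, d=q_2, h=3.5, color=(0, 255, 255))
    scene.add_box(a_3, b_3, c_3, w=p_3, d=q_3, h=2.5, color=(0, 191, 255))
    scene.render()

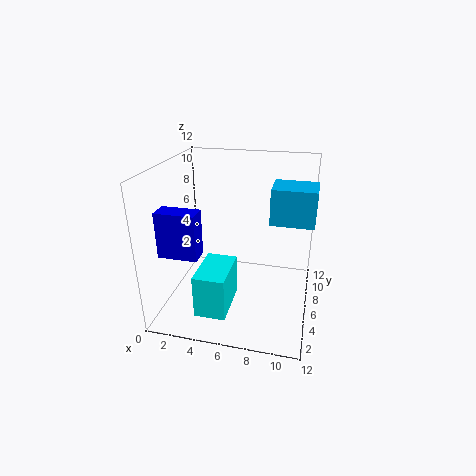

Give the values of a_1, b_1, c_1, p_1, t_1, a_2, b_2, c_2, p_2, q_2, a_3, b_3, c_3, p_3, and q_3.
a_1 = 1; b_1 = 1.5; c_1 = 6; p_1 = 3; t_1 = 3.5; a_2 = 3.5; b_2 = 1.5; c_2 = 1; p_2 = 2.5; q_2 = 4; a_3 = 9; b_3 = 2.5; c_3 = 9; p_3 = 3; q_3 = 2.5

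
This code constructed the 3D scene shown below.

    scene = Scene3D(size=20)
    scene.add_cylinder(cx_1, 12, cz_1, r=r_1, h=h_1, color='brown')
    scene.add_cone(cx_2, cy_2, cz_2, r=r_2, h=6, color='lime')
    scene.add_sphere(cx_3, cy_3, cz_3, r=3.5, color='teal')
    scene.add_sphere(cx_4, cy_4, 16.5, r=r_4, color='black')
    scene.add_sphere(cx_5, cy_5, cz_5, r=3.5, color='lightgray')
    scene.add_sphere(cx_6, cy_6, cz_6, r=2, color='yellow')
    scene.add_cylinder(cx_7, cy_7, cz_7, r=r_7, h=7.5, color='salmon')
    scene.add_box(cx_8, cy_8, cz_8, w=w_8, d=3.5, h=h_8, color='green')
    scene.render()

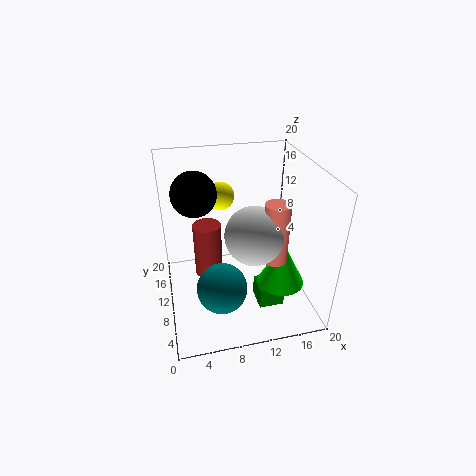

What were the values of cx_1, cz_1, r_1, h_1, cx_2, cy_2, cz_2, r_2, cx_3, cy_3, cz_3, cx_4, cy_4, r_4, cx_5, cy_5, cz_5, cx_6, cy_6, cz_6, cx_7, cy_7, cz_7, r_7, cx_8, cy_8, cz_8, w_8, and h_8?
cx_1 = 6
cz_1 = 3.5
r_1 = 2
h_1 = 8
cx_2 = 14.5
cy_2 = 4.5
cz_2 = 6
r_2 = 3
cx_3 = 7
cy_3 = 7
cz_3 = 4
cx_4 = 4.5
cy_4 = 11.5
r_4 = 3
cx_5 = 10.5
cy_5 = 4
cz_5 = 14
cx_6 = 8.5
cy_6 = 14.5
cz_6 = 14.5
cx_7 = 13
cy_7 = 3.5
cz_7 = 10.5
r_7 = 1.5
cx_8 = 12
cy_8 = 5
cz_8 = 1
w_8 = 3.5
h_8 = 3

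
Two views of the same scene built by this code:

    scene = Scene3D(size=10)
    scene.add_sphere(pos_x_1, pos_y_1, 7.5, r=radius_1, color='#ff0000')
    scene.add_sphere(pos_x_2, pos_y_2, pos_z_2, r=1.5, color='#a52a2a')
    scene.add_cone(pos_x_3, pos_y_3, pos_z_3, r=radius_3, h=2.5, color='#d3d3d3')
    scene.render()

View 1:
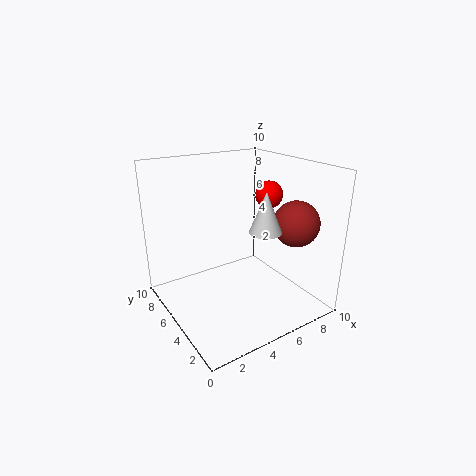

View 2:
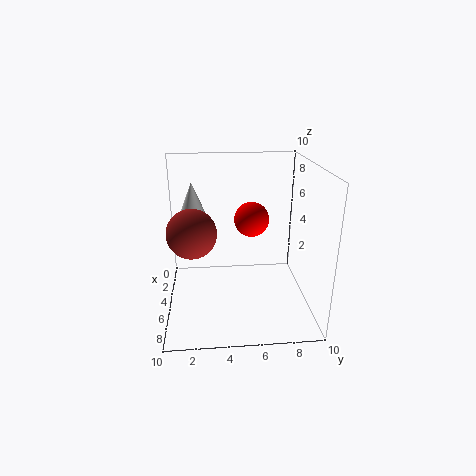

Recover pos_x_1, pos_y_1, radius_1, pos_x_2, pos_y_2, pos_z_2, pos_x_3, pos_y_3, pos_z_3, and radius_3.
pos_x_1 = 8; pos_y_1 = 5.5; radius_1 = 1; pos_x_2 = 7.5; pos_y_2 = 2; pos_z_2 = 6.5; pos_x_3 = 5; pos_y_3 = 2; pos_z_3 = 6.5; radius_3 = 1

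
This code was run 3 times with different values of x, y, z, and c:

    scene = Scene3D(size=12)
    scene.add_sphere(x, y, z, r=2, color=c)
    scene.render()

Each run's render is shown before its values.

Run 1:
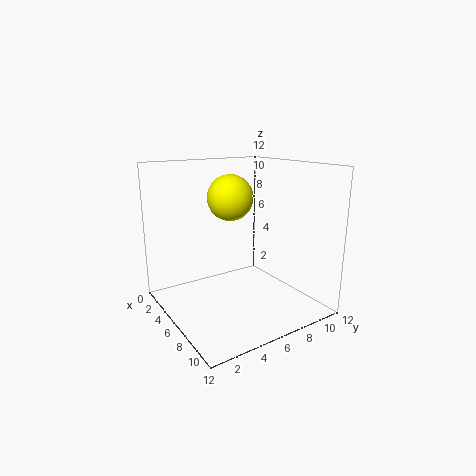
x = 4; y = 6.5; z = 9; c = 'yellow'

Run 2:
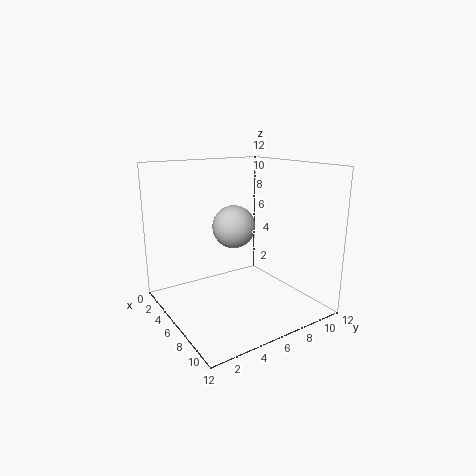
x = 3; y = 7.5; z = 6; c = 'lightgray'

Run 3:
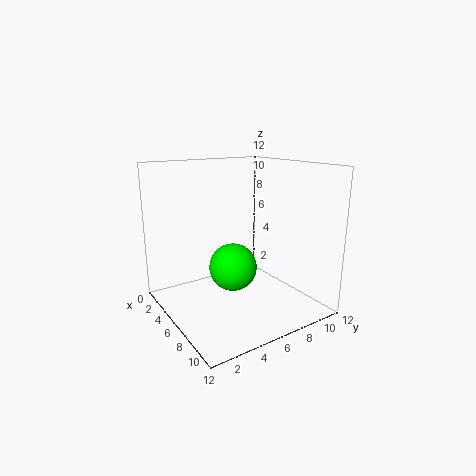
x = 6; y = 5.5; z = 3.5; c = 'lime'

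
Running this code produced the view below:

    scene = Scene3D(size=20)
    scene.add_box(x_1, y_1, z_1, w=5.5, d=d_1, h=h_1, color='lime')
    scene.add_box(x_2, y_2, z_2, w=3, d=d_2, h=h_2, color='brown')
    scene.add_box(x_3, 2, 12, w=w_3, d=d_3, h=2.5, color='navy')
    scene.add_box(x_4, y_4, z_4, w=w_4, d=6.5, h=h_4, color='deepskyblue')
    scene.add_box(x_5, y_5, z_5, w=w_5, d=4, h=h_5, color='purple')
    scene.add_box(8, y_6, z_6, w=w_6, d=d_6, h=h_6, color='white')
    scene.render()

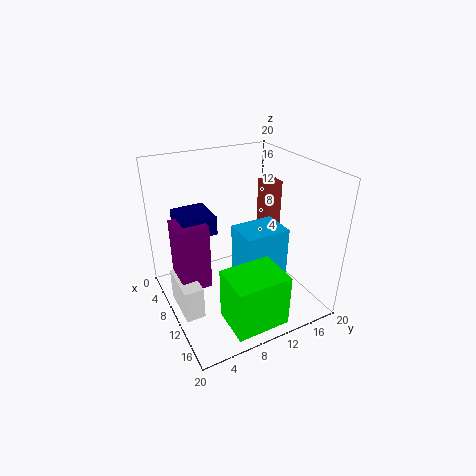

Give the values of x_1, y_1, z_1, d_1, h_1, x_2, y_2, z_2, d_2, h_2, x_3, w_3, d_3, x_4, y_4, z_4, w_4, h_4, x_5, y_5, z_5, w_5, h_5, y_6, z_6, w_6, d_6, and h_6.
x_1 = 14.5, y_1 = 5, z_1 = 2, d_1 = 7, h_1 = 7, x_2 = 3.5, y_2 = 17, z_2 = 8.5, d_2 = 2.5, h_2 = 7, x_3 = 6, w_3 = 5, d_3 = 4.5, x_4 = 8, y_4 = 10, z_4 = 2.5, w_4 = 5, h_4 = 8.5, x_5 = 8, y_5 = 1, z_5 = 5, w_5 = 4, h_5 = 9, y_6 = 0.5, z_6 = 2, w_6 = 6, d_6 = 2.5, h_6 = 4.5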